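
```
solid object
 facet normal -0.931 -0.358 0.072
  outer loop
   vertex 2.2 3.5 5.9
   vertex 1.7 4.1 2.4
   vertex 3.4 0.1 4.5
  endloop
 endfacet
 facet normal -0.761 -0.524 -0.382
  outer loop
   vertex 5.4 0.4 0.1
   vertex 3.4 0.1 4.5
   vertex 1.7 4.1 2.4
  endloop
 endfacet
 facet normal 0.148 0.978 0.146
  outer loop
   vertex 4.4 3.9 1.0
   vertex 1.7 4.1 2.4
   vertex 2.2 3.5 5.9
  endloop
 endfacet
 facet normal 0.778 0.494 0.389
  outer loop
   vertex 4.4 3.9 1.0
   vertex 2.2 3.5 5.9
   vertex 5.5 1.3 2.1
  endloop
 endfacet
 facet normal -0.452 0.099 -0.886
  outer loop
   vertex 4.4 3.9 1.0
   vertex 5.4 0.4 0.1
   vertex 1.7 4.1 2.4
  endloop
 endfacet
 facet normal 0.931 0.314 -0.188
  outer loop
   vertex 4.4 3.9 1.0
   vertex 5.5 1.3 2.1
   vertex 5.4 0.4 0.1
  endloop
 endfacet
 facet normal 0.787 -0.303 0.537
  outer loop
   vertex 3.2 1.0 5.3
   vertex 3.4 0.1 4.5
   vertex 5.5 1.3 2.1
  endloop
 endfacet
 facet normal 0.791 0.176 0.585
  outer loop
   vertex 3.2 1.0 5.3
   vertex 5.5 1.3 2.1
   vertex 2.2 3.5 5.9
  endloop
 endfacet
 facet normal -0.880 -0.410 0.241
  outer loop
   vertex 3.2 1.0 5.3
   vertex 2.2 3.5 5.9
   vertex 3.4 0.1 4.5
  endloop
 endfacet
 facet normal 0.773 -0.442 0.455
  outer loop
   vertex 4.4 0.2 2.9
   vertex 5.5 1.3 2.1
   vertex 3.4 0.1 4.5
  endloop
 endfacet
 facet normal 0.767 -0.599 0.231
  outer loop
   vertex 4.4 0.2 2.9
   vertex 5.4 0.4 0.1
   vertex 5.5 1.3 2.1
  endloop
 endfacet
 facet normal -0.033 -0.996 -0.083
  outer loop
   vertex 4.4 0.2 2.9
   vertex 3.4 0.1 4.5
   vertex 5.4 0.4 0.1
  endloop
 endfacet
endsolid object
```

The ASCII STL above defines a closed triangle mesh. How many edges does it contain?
18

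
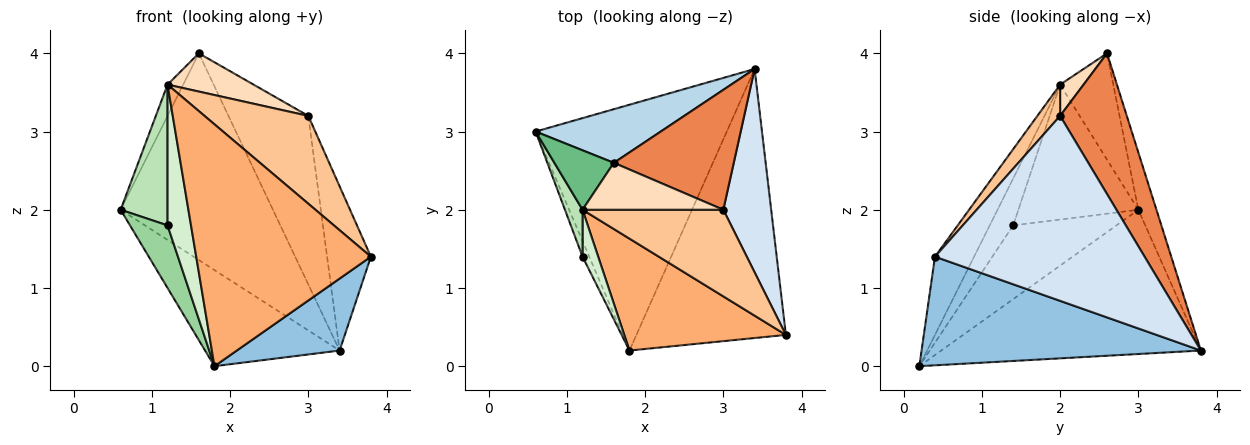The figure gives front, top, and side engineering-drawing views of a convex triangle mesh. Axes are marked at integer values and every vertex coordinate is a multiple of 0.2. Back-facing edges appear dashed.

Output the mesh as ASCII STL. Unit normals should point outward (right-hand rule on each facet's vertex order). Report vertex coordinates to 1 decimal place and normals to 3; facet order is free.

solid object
 facet normal -0.575 0.298 -0.762
  outer loop
   vertex 1.8 0.2 0.0
   vertex 0.6 3.0 2.0
   vertex 3.4 3.8 0.2
  endloop
 endfacet
 facet normal 0.575 -0.211 -0.791
  outer loop
   vertex 1.8 0.2 0.0
   vertex 3.4 3.8 0.2
   vertex 3.8 0.4 1.4
  endloop
 endfacet
 facet normal -0.114 0.962 0.249
  outer loop
   vertex 1.6 2.6 4.0
   vertex 3.4 3.8 0.2
   vertex 0.6 3.0 2.0
  endloop
 endfacet
 facet normal 0.949 0.198 0.245
  outer loop
   vertex 3.0 2.0 3.2
   vertex 3.8 0.4 1.4
   vertex 3.4 3.8 0.2
  endloop
 endfacet
 facet normal 0.563 0.674 0.479
  outer loop
   vertex 3.0 2.0 3.2
   vertex 3.4 3.8 0.2
   vertex 1.6 2.6 4.0
  endloop
 endfacet
 facet normal -0.199 -0.889 0.412
  outer loop
   vertex 1.2 2.0 3.6
   vertex 1.8 0.2 0.0
   vertex 3.8 0.4 1.4
  endloop
 endfacet
 facet normal 0.154 -0.703 0.694
  outer loop
   vertex 1.2 2.0 3.6
   vertex 3.8 0.4 1.4
   vertex 3.0 2.0 3.2
  endloop
 endfacet
 facet normal 0.170 -0.623 0.764
  outer loop
   vertex 1.2 2.0 3.6
   vertex 3.0 2.0 3.2
   vertex 1.6 2.6 4.0
  endloop
 endfacet
 facet normal -0.846 0.249 0.472
  outer loop
   vertex 1.2 2.0 3.6
   vertex 1.6 2.6 4.0
   vertex 0.6 3.0 2.0
  endloop
 endfacet
 facet normal -0.936 -0.341 -0.085
  outer loop
   vertex 1.2 1.4 1.8
   vertex 0.6 3.0 2.0
   vertex 1.8 0.2 0.0
  endloop
 endfacet
 facet normal -0.924 -0.362 0.121
  outer loop
   vertex 1.2 1.4 1.8
   vertex 1.2 2.0 3.6
   vertex 0.6 3.0 2.0
  endloop
 endfacet
 facet normal -0.688 -0.688 0.229
  outer loop
   vertex 1.2 1.4 1.8
   vertex 1.8 0.2 0.0
   vertex 1.2 2.0 3.6
  endloop
 endfacet
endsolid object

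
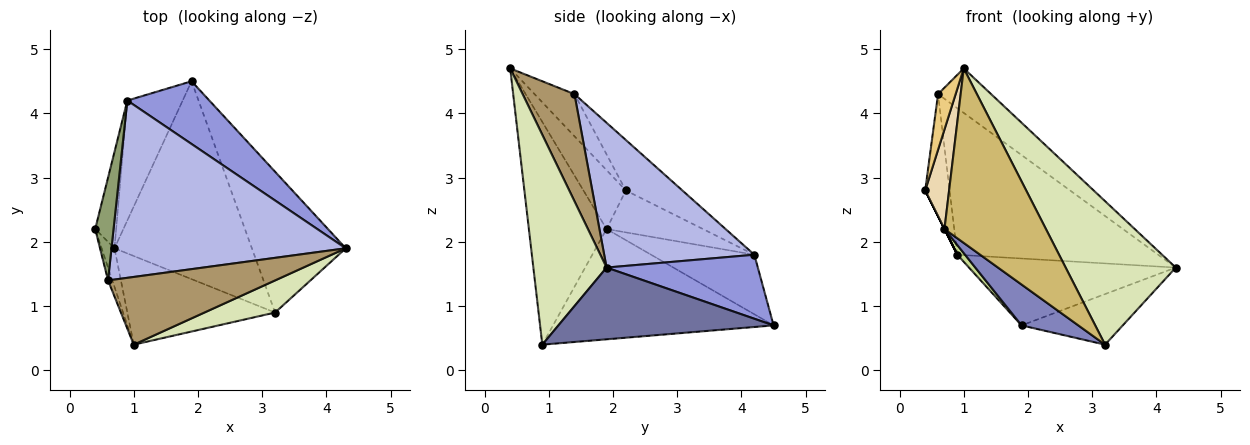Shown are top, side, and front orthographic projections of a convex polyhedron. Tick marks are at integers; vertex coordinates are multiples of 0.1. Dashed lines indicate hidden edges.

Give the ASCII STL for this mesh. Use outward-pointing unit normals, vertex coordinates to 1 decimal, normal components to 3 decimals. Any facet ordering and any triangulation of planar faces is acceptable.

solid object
 facet normal 0.584 0.275 -0.764
  outer loop
   vertex 3.2 0.9 0.4
   vertex 1.9 4.5 0.7
   vertex 4.3 1.9 1.6
  endloop
 endfacet
 facet normal -0.618 -0.159 -0.770
  outer loop
   vertex 0.7 1.9 2.2
   vertex 1.9 4.5 0.7
   vertex 3.2 0.9 0.4
  endloop
 endfacet
 facet normal 0.471 0.644 0.604
  outer loop
   vertex 0.9 4.2 1.8
   vertex 4.3 1.9 1.6
   vertex 1.9 4.5 0.7
  endloop
 endfacet
 facet normal 0.430 0.575 0.696
  outer loop
   vertex 0.9 4.2 1.8
   vertex 0.6 1.4 4.3
   vertex 4.3 1.9 1.6
  endloop
 endfacet
 facet normal -0.871 0.376 0.317
  outer loop
   vertex 0.9 4.2 1.8
   vertex 0.4 2.2 2.8
   vertex 0.6 1.4 4.3
  endloop
 endfacet
 facet normal -0.894 0.000 -0.447
  outer loop
   vertex 0.9 4.2 1.8
   vertex 0.7 1.9 2.2
   vertex 0.4 2.2 2.8
  endloop
 endfacet
 facet normal -0.731 -0.055 -0.680
  outer loop
   vertex 0.9 4.2 1.8
   vertex 1.9 4.5 0.7
   vertex 0.7 1.9 2.2
  endloop
 endfacet
 facet normal 0.544 -0.819 0.183
  outer loop
   vertex 1.0 0.4 4.7
   vertex 3.2 0.9 0.4
   vertex 4.3 1.9 1.6
  endloop
 endfacet
 facet normal 0.472 0.484 0.737
  outer loop
   vertex 1.0 0.4 4.7
   vertex 4.3 1.9 1.6
   vertex 0.6 1.4 4.3
  endloop
 endfacet
 facet normal -0.564 -0.736 -0.374
  outer loop
   vertex 1.0 0.4 4.7
   vertex 0.7 1.9 2.2
   vertex 3.2 0.9 0.4
  endloop
 endfacet
 facet normal -0.911 -0.402 -0.093
  outer loop
   vertex 1.0 0.4 4.7
   vertex 0.6 1.4 4.3
   vertex 0.4 2.2 2.8
  endloop
 endfacet
 facet normal -0.856 -0.482 -0.187
  outer loop
   vertex 1.0 0.4 4.7
   vertex 0.4 2.2 2.8
   vertex 0.7 1.9 2.2
  endloop
 endfacet
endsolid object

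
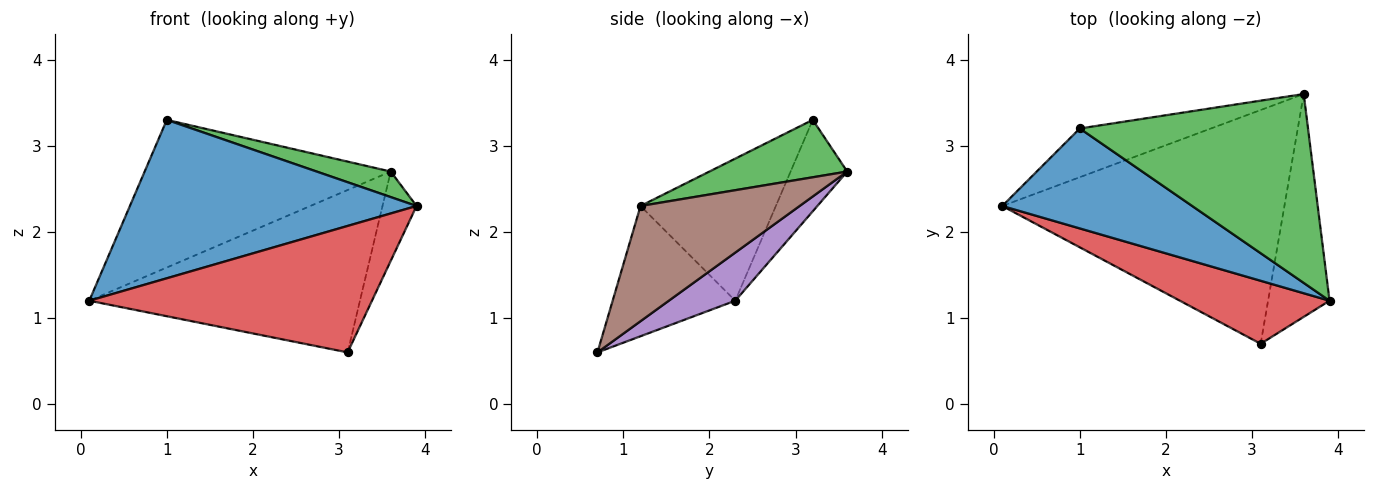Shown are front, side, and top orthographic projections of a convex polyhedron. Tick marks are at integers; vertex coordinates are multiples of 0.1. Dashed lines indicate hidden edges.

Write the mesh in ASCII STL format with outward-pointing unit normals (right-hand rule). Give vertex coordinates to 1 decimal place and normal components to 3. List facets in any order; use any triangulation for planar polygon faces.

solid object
 facet normal -0.371 -0.785 0.496
  outer loop
   vertex 1.0 3.2 3.3
   vertex 0.1 2.3 1.2
   vertex 3.9 1.2 2.3
  endloop
 endfacet
 facet normal -0.213 0.928 -0.306
  outer loop
   vertex 1.0 3.2 3.3
   vertex 3.6 3.6 2.7
   vertex 0.1 2.3 1.2
  endloop
 endfacet
 facet normal 0.242 -0.130 0.962
  outer loop
   vertex 1.0 3.2 3.3
   vertex 3.9 1.2 2.3
   vertex 3.6 3.6 2.7
  endloop
 endfacet
 facet normal -0.362 -0.834 0.416
  outer loop
   vertex 3.1 0.7 0.6
   vertex 3.9 1.2 2.3
   vertex 0.1 2.3 1.2
  endloop
 endfacet
 facet normal 0.139 0.565 -0.813
  outer loop
   vertex 3.1 0.7 0.6
   vertex 0.1 2.3 1.2
   vertex 3.6 3.6 2.7
  endloop
 endfacet
 facet normal 0.867 0.185 -0.463
  outer loop
   vertex 3.1 0.7 0.6
   vertex 3.6 3.6 2.7
   vertex 3.9 1.2 2.3
  endloop
 endfacet
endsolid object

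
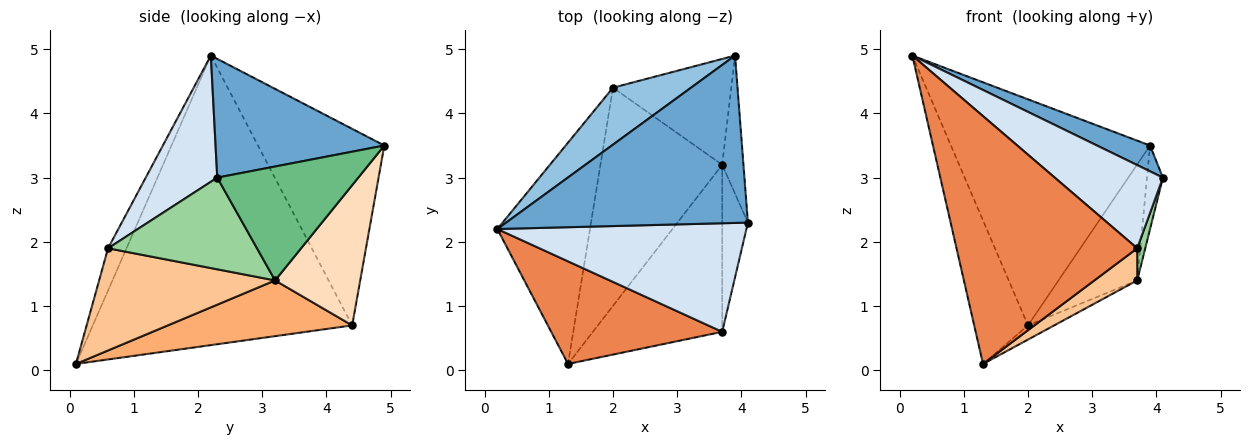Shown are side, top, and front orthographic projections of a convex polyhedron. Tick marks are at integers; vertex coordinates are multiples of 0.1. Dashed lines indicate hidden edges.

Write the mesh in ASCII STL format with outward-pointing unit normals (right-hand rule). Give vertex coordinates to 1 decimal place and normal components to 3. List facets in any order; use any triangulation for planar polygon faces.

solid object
 facet normal 0.437 -0.137 0.889
  outer loop
   vertex 3.9 4.9 3.5
   vertex 0.2 2.2 4.9
   vertex 4.1 2.3 3.0
  endloop
 endfacet
 facet normal -0.524 0.826 0.208
  outer loop
   vertex 2.0 4.4 0.7
   vertex 0.2 2.2 4.9
   vertex 3.9 4.9 3.5
  endloop
 endfacet
 facet normal -0.934 0.194 -0.299
  outer loop
   vertex 2.0 4.4 0.7
   vertex 1.3 0.1 0.1
   vertex 0.2 2.2 4.9
  endloop
 endfacet
 facet normal 0.373 -0.564 0.736
  outer loop
   vertex 3.7 0.6 1.9
   vertex 4.1 2.3 3.0
   vertex 0.2 2.2 4.9
  endloop
 endfacet
 facet normal -0.094 -0.920 0.381
  outer loop
   vertex 3.7 0.6 1.9
   vertex 0.2 2.2 4.9
   vertex 1.3 0.1 0.1
  endloop
 endfacet
 facet normal 0.415 0.059 -0.908
  outer loop
   vertex 3.7 3.2 1.4
   vertex 1.3 0.1 0.1
   vertex 2.0 4.4 0.7
  endloop
 endfacet
 facet normal 0.613 -0.149 -0.776
  outer loop
   vertex 3.7 3.2 1.4
   vertex 3.7 0.6 1.9
   vertex 1.3 0.1 0.1
  endloop
 endfacet
 facet normal 0.624 0.577 -0.527
  outer loop
   vertex 3.7 3.2 1.4
   vertex 2.0 4.4 0.7
   vertex 3.9 4.9 3.5
  endloop
 endfacet
 facet normal 0.977 0.110 -0.182
  outer loop
   vertex 3.7 3.2 1.4
   vertex 3.9 4.9 3.5
   vertex 4.1 2.3 3.0
  endloop
 endfacet
 facet normal 0.962 -0.052 -0.270
  outer loop
   vertex 3.7 3.2 1.4
   vertex 4.1 2.3 3.0
   vertex 3.7 0.6 1.9
  endloop
 endfacet
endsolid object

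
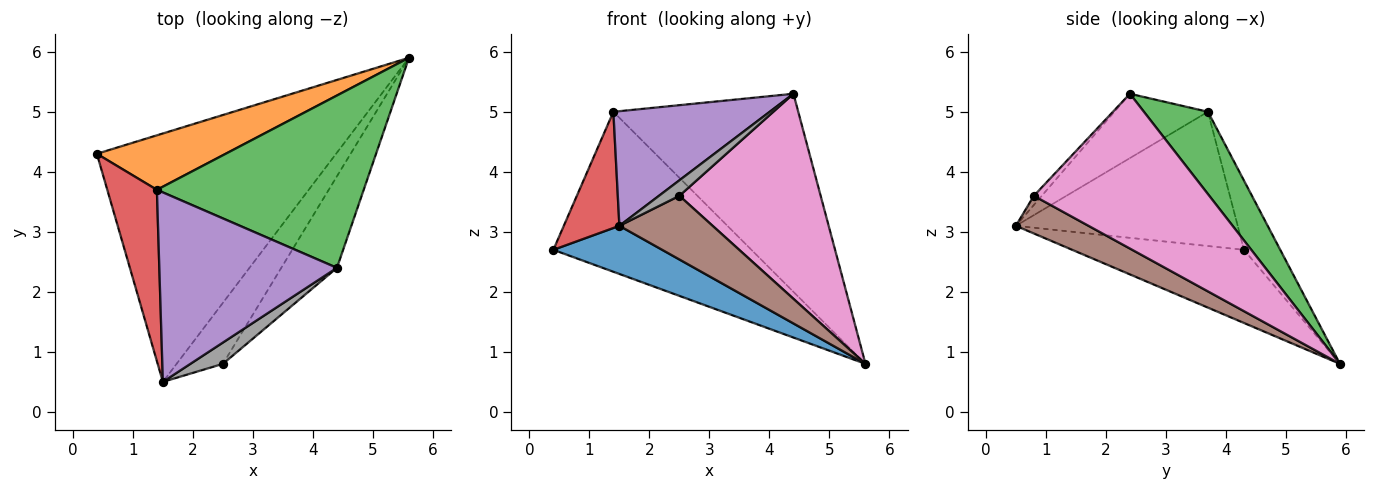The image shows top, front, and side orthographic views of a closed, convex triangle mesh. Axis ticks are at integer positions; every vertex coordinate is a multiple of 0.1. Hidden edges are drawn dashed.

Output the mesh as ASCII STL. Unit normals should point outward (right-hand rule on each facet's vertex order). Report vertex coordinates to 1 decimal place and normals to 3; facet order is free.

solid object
 facet normal -0.288 -0.182 -0.940
  outer loop
   vertex 1.5 0.5 3.1
   vertex 0.4 4.3 2.7
   vertex 5.6 5.9 0.8
  endloop
 endfacet
 facet normal -0.171 0.933 0.318
  outer loop
   vertex 1.4 3.7 5.0
   vertex 5.6 5.9 0.8
   vertex 0.4 4.3 2.7
  endloop
 endfacet
 facet normal 0.253 0.730 0.635
  outer loop
   vertex 1.4 3.7 5.0
   vertex 4.4 2.4 5.3
   vertex 5.6 5.9 0.8
  endloop
 endfacet
 facet normal -0.913 -0.229 0.337
  outer loop
   vertex 1.4 3.7 5.0
   vertex 0.4 4.3 2.7
   vertex 1.5 0.5 3.1
  endloop
 endfacet
 facet normal -0.296 -0.494 0.817
  outer loop
   vertex 1.4 3.7 5.0
   vertex 1.5 0.5 3.1
   vertex 4.4 2.4 5.3
  endloop
 endfacet
 facet normal 0.490 -0.629 -0.603
  outer loop
   vertex 2.5 0.8 3.6
   vertex 1.5 0.5 3.1
   vertex 5.6 5.9 0.8
  endloop
 endfacet
 facet normal 0.750 -0.604 -0.270
  outer loop
   vertex 2.5 0.8 3.6
   vertex 5.6 5.9 0.8
   vertex 4.4 2.4 5.3
  endloop
 endfacet
 facet normal -0.222 -0.574 0.788
  outer loop
   vertex 2.5 0.8 3.6
   vertex 4.4 2.4 5.3
   vertex 1.5 0.5 3.1
  endloop
 endfacet
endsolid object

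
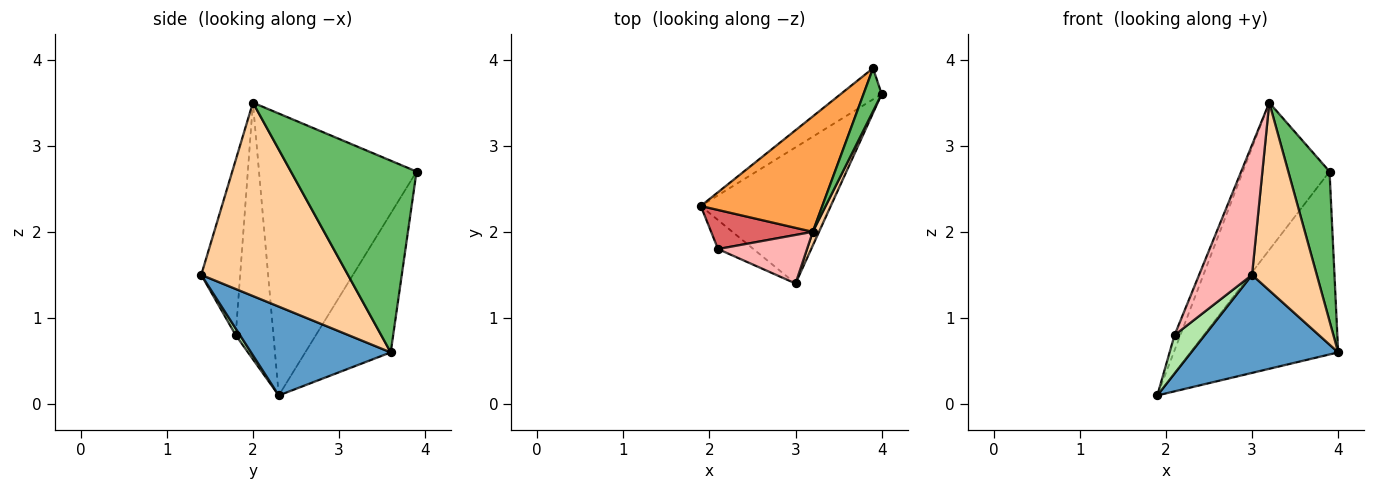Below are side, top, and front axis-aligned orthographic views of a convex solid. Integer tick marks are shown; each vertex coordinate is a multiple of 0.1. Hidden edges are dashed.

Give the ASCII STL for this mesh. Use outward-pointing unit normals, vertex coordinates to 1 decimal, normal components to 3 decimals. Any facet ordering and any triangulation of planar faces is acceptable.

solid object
 facet normal 0.485 -0.511 -0.710
  outer loop
   vertex 3.0 1.4 1.5
   vertex 1.9 2.3 0.1
   vertex 4.0 3.6 0.6
  endloop
 endfacet
 facet normal -0.495 0.856 -0.146
  outer loop
   vertex 3.9 3.9 2.7
   vertex 4.0 3.6 0.6
   vertex 1.9 2.3 0.1
  endloop
 endfacet
 facet normal -0.820 0.451 0.353
  outer loop
   vertex 3.2 2.0 3.5
   vertex 3.9 3.9 2.7
   vertex 1.9 2.3 0.1
  endloop
 endfacet
 facet normal 0.914 -0.404 0.030
  outer loop
   vertex 3.2 2.0 3.5
   vertex 3.0 1.4 1.5
   vertex 4.0 3.6 0.6
  endloop
 endfacet
 facet normal 0.946 -0.311 0.089
  outer loop
   vertex 3.2 2.0 3.5
   vertex 4.0 3.6 0.6
   vertex 3.9 3.9 2.7
  endloop
 endfacet
 facet normal 0.113 -0.793 -0.599
  outer loop
   vertex 2.1 1.8 0.8
   vertex 1.9 2.3 0.1
   vertex 3.0 1.4 1.5
  endloop
 endfacet
 facet normal -0.920 0.142 0.364
  outer loop
   vertex 2.1 1.8 0.8
   vertex 3.2 2.0 3.5
   vertex 1.9 2.3 0.1
  endloop
 endfacet
 facet normal -0.567 -0.772 0.288
  outer loop
   vertex 2.1 1.8 0.8
   vertex 3.0 1.4 1.5
   vertex 3.2 2.0 3.5
  endloop
 endfacet
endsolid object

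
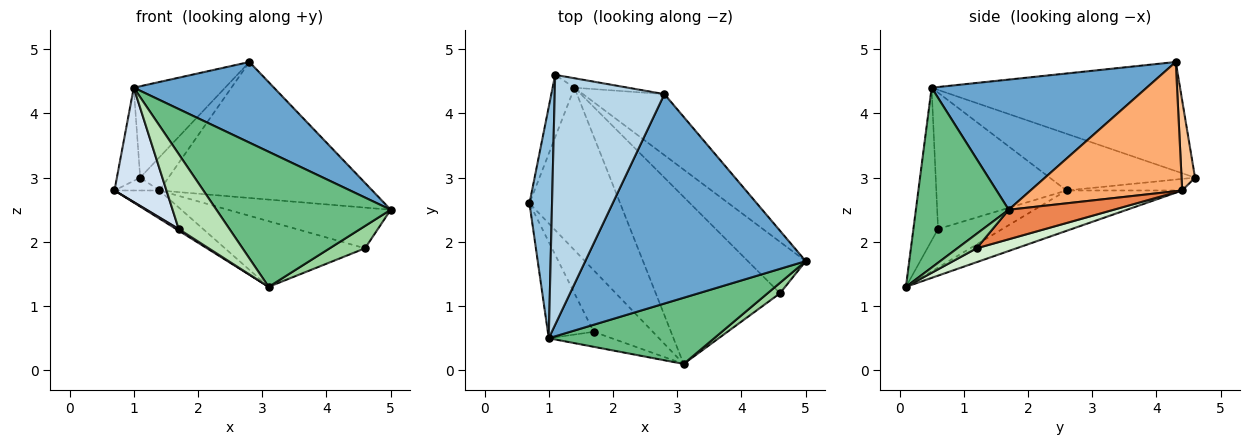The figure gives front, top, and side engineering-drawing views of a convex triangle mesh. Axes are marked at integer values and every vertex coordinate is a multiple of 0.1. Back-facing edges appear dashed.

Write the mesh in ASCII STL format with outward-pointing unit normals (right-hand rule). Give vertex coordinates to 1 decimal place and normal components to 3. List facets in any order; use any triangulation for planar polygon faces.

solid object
 facet normal 0.483 -0.315 0.817
  outer loop
   vertex 1.0 0.5 4.4
   vertex 5.0 1.7 2.5
   vertex 2.8 4.3 4.8
  endloop
 endfacet
 facet normal -0.919 0.147 0.366
  outer loop
   vertex 1.0 0.5 4.4
   vertex 1.1 4.6 3.0
   vertex 0.7 2.6 2.8
  endloop
 endfacet
 facet normal -0.682 0.251 0.686
  outer loop
   vertex 1.0 0.5 4.4
   vertex 2.8 4.3 4.8
   vertex 1.1 4.6 3.0
  endloop
 endfacet
 facet normal -0.887 -0.354 -0.298
  outer loop
   vertex 1.7 0.6 2.2
   vertex 1.0 0.5 4.4
   vertex 0.7 2.6 2.8
  endloop
 endfacet
 facet normal 0.372 0.576 -0.728
  outer loop
   vertex 1.4 4.4 2.8
   vertex 5.0 1.7 2.5
   vertex 4.6 1.2 1.9
  endloop
 endfacet
 facet normal 0.545 0.765 -0.343
  outer loop
   vertex 1.4 4.4 2.8
   vertex 2.8 4.3 4.8
   vertex 5.0 1.7 2.5
  endloop
 endfacet
 facet normal 0.417 0.874 -0.248
  outer loop
   vertex 1.4 4.4 2.8
   vertex 1.1 4.6 3.0
   vertex 2.8 4.3 4.8
  endloop
 endfacet
 facet normal -0.460 0.179 -0.870
  outer loop
   vertex 1.4 4.4 2.8
   vertex 0.7 2.6 2.8
   vertex 1.1 4.6 3.0
  endloop
 endfacet
 facet normal 0.432 -0.810 0.397
  outer loop
   vertex 3.1 0.1 1.3
   vertex 5.0 1.7 2.5
   vertex 1.0 0.5 4.4
  endloop
 endfacet
 facet normal 0.443 -0.812 0.381
  outer loop
   vertex 3.1 0.1 1.3
   vertex 4.6 1.2 1.9
   vertex 5.0 1.7 2.5
  endloop
 endfacet
 facet normal -0.430 -0.885 -0.177
  outer loop
   vertex 3.1 0.1 1.3
   vertex 1.0 0.5 4.4
   vertex 1.7 0.6 2.2
  endloop
 endfacet
 facet normal 0.103 0.364 -0.926
  outer loop
   vertex 3.1 0.1 1.3
   vertex 1.4 4.4 2.8
   vertex 4.6 1.2 1.9
  endloop
 endfacet
 facet normal -0.546 -0.022 -0.837
  outer loop
   vertex 3.1 0.1 1.3
   vertex 1.7 0.6 2.2
   vertex 0.7 2.6 2.8
  endloop
 endfacet
 facet normal -0.401 0.156 -0.902
  outer loop
   vertex 3.1 0.1 1.3
   vertex 0.7 2.6 2.8
   vertex 1.4 4.4 2.8
  endloop
 endfacet
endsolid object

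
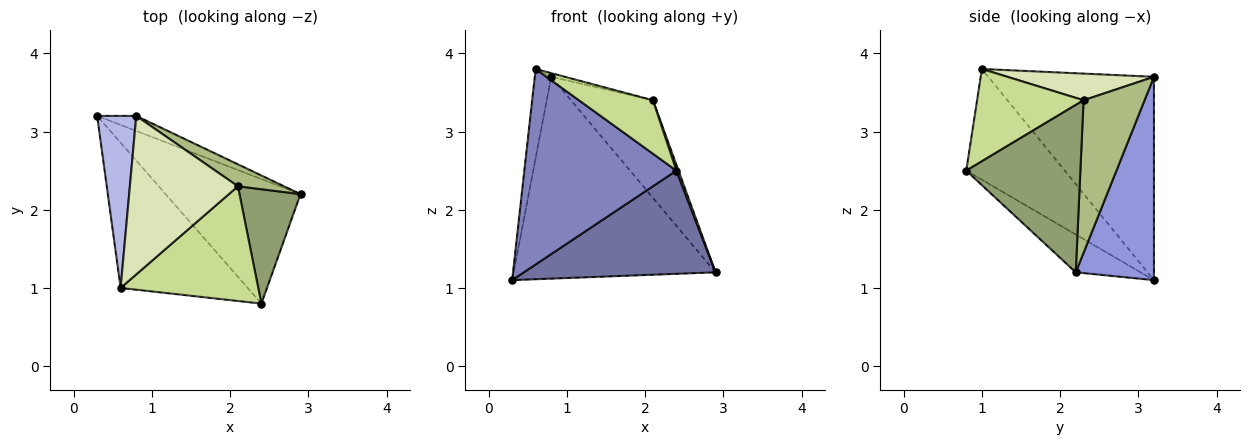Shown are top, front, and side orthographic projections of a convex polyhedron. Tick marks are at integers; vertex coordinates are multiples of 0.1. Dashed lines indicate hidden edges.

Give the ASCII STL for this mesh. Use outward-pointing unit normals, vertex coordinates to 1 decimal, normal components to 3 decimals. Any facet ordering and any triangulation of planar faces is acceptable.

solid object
 facet normal -0.211 -0.624 -0.753
  outer loop
   vertex 2.4 0.8 2.5
   vertex 0.3 3.2 1.1
   vertex 2.9 2.2 1.2
  endloop
 endfacet
 facet normal -0.461 -0.712 -0.529
  outer loop
   vertex 2.4 0.8 2.5
   vertex 0.6 1.0 3.8
   vertex 0.3 3.2 1.1
  endloop
 endfacet
 facet normal 0.360 0.930 -0.069
  outer loop
   vertex 0.8 3.2 3.7
   vertex 2.9 2.2 1.2
   vertex 0.3 3.2 1.1
  endloop
 endfacet
 facet normal -0.977 0.097 0.188
  outer loop
   vertex 0.8 3.2 3.7
   vertex 0.3 3.2 1.1
   vertex 0.6 1.0 3.8
  endloop
 endfacet
 facet normal 0.939 -0.018 0.342
  outer loop
   vertex 2.1 2.3 3.4
   vertex 2.4 0.8 2.5
   vertex 2.9 2.2 1.2
  endloop
 endfacet
 facet normal 0.588 0.789 0.178
  outer loop
   vertex 2.1 2.3 3.4
   vertex 2.9 2.2 1.2
   vertex 0.8 3.2 3.7
  endloop
 endfacet
 facet normal 0.519 -0.361 0.775
  outer loop
   vertex 2.1 2.3 3.4
   vertex 0.6 1.0 3.8
   vertex 2.4 0.8 2.5
  endloop
 endfacet
 facet normal 0.239 0.022 0.971
  outer loop
   vertex 2.1 2.3 3.4
   vertex 0.8 3.2 3.7
   vertex 0.6 1.0 3.8
  endloop
 endfacet
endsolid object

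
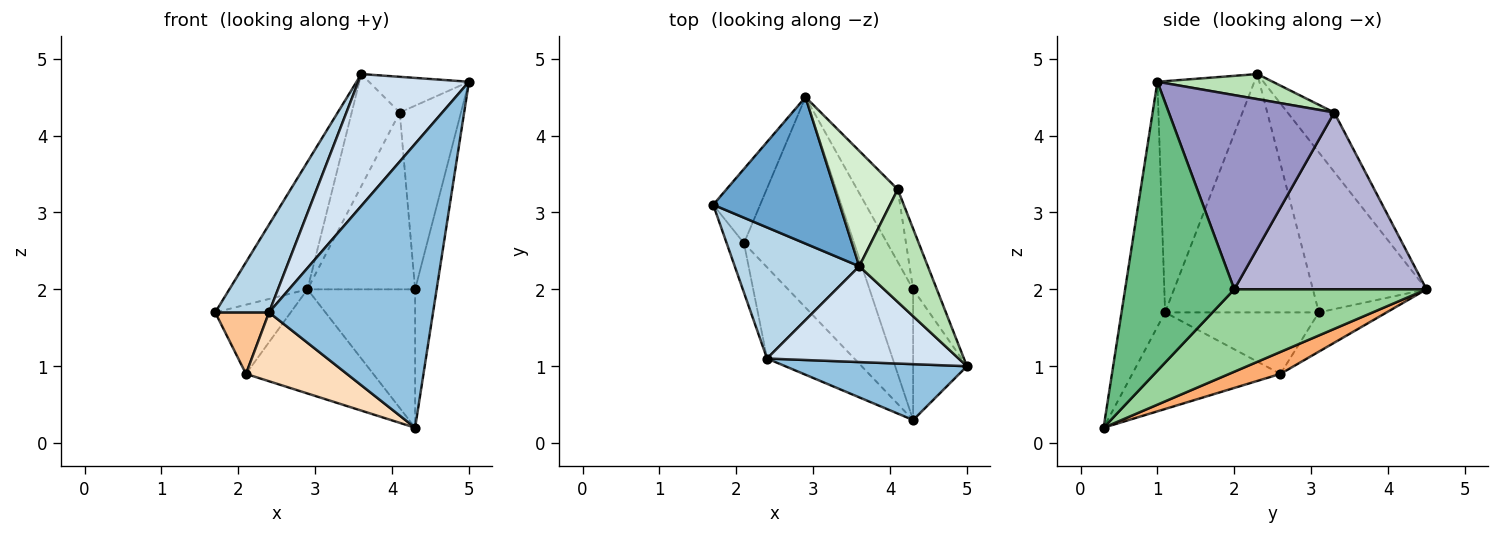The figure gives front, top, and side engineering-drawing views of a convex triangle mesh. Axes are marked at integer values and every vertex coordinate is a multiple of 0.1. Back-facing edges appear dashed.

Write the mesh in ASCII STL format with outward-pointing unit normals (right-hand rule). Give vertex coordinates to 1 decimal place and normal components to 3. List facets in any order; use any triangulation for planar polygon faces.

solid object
 facet normal -0.690 0.475 0.546
  outer loop
   vertex 3.6 2.3 4.8
   vertex 2.9 4.5 2.0
   vertex 1.7 3.1 1.7
  endloop
 endfacet
 facet normal -0.252 -0.949 0.187
  outer loop
   vertex 2.4 1.1 1.7
   vertex 4.3 0.3 0.2
   vertex 5.0 1.0 4.7
  endloop
 endfacet
 facet normal -0.846 -0.296 0.442
  outer loop
   vertex 2.4 1.1 1.7
   vertex 3.6 2.3 4.8
   vertex 1.7 3.1 1.7
  endloop
 endfacet
 facet normal -0.579 -0.660 0.479
  outer loop
   vertex 2.4 1.1 1.7
   vertex 5.0 1.0 4.7
   vertex 3.6 2.3 4.8
  endloop
 endfacet
 facet normal -0.522 0.581 -0.624
  outer loop
   vertex 2.1 2.6 0.9
   vertex 1.7 3.1 1.7
   vertex 2.9 4.5 2.0
  endloop
 endfacet
 facet normal 0.176 0.437 -0.882
  outer loop
   vertex 2.1 2.6 0.9
   vertex 2.9 4.5 2.0
   vertex 4.3 0.3 0.2
  endloop
 endfacet
 facet normal -0.912 -0.319 -0.257
  outer loop
   vertex 2.1 2.6 0.9
   vertex 2.4 1.1 1.7
   vertex 1.7 3.1 1.7
  endloop
 endfacet
 facet normal -0.662 -0.451 -0.598
  outer loop
   vertex 2.1 2.6 0.9
   vertex 4.3 0.3 0.2
   vertex 2.4 1.1 1.7
  endloop
 endfacet
 facet normal 0.965 0.190 -0.180
  outer loop
   vertex 4.3 2.0 2.0
   vertex 5.0 1.0 4.7
   vertex 4.3 0.3 0.2
  endloop
 endfacet
 facet normal 0.792 0.444 -0.419
  outer loop
   vertex 4.3 2.0 2.0
   vertex 4.3 0.3 0.2
   vertex 2.9 4.5 2.0
  endloop
 endfacet
 facet normal 0.329 0.285 0.900
  outer loop
   vertex 4.1 3.3 4.3
   vertex 3.6 2.3 4.8
   vertex 5.0 1.0 4.7
  endloop
 endfacet
 facet normal -0.561 0.577 0.594
  outer loop
   vertex 4.1 3.3 4.3
   vertex 2.9 4.5 2.0
   vertex 3.6 2.3 4.8
  endloop
 endfacet
 facet normal 0.932 0.345 -0.114
  outer loop
   vertex 4.1 3.3 4.3
   vertex 5.0 1.0 4.7
   vertex 4.3 2.0 2.0
  endloop
 endfacet
 facet normal 0.856 0.479 -0.196
  outer loop
   vertex 4.1 3.3 4.3
   vertex 4.3 2.0 2.0
   vertex 2.9 4.5 2.0
  endloop
 endfacet
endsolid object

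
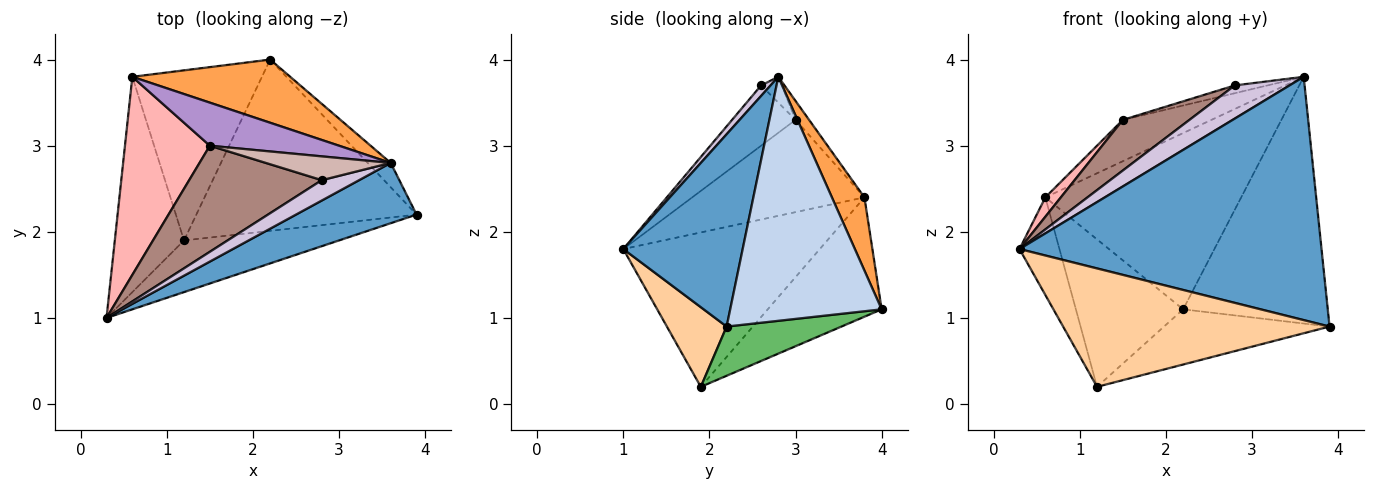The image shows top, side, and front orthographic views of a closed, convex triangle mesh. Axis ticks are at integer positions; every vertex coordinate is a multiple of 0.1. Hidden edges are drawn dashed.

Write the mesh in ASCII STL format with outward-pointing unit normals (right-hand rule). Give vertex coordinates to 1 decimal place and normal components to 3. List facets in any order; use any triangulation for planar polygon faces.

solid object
 facet normal 0.358 -0.906 0.225
  outer loop
   vertex 3.6 2.8 3.8
   vertex 0.3 1.0 1.8
   vertex 3.9 2.2 0.9
  endloop
 endfacet
 facet normal 0.722 0.689 -0.068
  outer loop
   vertex 3.6 2.8 3.8
   vertex 3.9 2.2 0.9
   vertex 2.2 4.0 1.1
  endloop
 endfacet
 facet normal 0.155 0.930 0.333
  outer loop
   vertex 0.6 3.8 2.4
   vertex 3.6 2.8 3.8
   vertex 2.2 4.0 1.1
  endloop
 endfacet
 facet normal 0.201 -0.898 -0.392
  outer loop
   vertex 1.2 1.9 0.2
   vertex 3.9 2.2 0.9
   vertex 0.3 1.0 1.8
  endloop
 endfacet
 facet normal 0.208 0.300 -0.931
  outer loop
   vertex 1.2 1.9 0.2
   vertex 2.2 4.0 1.1
   vertex 3.9 2.2 0.9
  endloop
 endfacet
 facet normal -0.897 0.182 -0.402
  outer loop
   vertex 1.2 1.9 0.2
   vertex 0.3 1.0 1.8
   vertex 0.6 3.8 2.4
  endloop
 endfacet
 facet normal -0.571 0.538 -0.620
  outer loop
   vertex 1.2 1.9 0.2
   vertex 0.6 3.8 2.4
   vertex 2.2 4.0 1.1
  endloop
 endfacet
 facet normal -0.734 -0.066 0.676
  outer loop
   vertex 1.5 3.0 3.3
   vertex 0.6 3.8 2.4
   vertex 0.3 1.0 1.8
  endloop
 endfacet
 facet normal -0.105 0.689 0.717
  outer loop
   vertex 1.5 3.0 3.3
   vertex 3.6 2.8 3.8
   vertex 0.6 3.8 2.4
  endloop
 endfacet
 facet normal 0.146 -0.843 0.518
  outer loop
   vertex 2.8 2.6 3.7
   vertex 0.3 1.0 1.8
   vertex 3.6 2.8 3.8
  endloop
 endfacet
 facet normal -0.380 -0.399 0.835
  outer loop
   vertex 2.8 2.6 3.7
   vertex 1.5 3.0 3.3
   vertex 0.3 1.0 1.8
  endloop
 endfacet
 facet normal -0.193 0.305 0.932
  outer loop
   vertex 2.8 2.6 3.7
   vertex 3.6 2.8 3.8
   vertex 1.5 3.0 3.3
  endloop
 endfacet
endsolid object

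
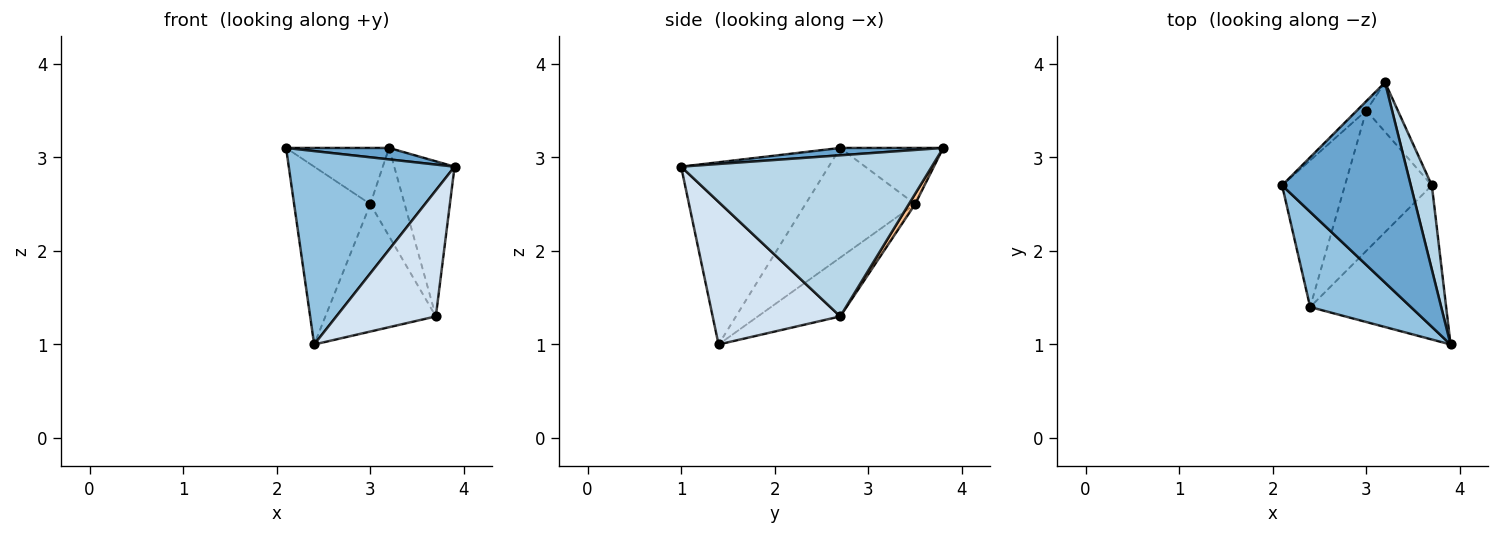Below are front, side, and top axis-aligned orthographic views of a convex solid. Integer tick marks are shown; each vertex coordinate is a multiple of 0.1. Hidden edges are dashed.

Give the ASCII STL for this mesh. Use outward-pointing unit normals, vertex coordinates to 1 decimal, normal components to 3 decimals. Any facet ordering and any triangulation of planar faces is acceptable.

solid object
 facet normal 0.057 -0.057 0.997
  outer loop
   vertex 3.2 3.8 3.1
   vertex 2.1 2.7 3.1
   vertex 3.9 1.0 2.9
  endloop
 endfacet
 facet normal -0.624 -0.701 0.345
  outer loop
   vertex 2.4 1.4 1.0
   vertex 3.9 1.0 2.9
   vertex 2.1 2.7 3.1
  endloop
 endfacet
 facet normal 0.964 0.232 0.126
  outer loop
   vertex 3.7 2.7 1.3
   vertex 3.2 3.8 3.1
   vertex 3.9 1.0 2.9
  endloop
 endfacet
 facet normal 0.630 -0.492 -0.601
  outer loop
   vertex 3.7 2.7 1.3
   vertex 3.9 1.0 2.9
   vertex 2.4 1.4 1.0
  endloop
 endfacet
 facet normal -0.702 0.702 -0.117
  outer loop
   vertex 3.0 3.5 2.5
   vertex 2.1 2.7 3.1
   vertex 3.2 3.8 3.1
  endloop
 endfacet
 facet normal -0.743 0.516 -0.426
  outer loop
   vertex 3.0 3.5 2.5
   vertex 2.4 1.4 1.0
   vertex 2.1 2.7 3.1
  endloop
 endfacet
 facet normal 0.157 0.862 -0.483
  outer loop
   vertex 3.0 3.5 2.5
   vertex 3.2 3.8 3.1
   vertex 3.7 2.7 1.3
  endloop
 endfacet
 facet normal -0.448 0.601 -0.662
  outer loop
   vertex 3.0 3.5 2.5
   vertex 3.7 2.7 1.3
   vertex 2.4 1.4 1.0
  endloop
 endfacet
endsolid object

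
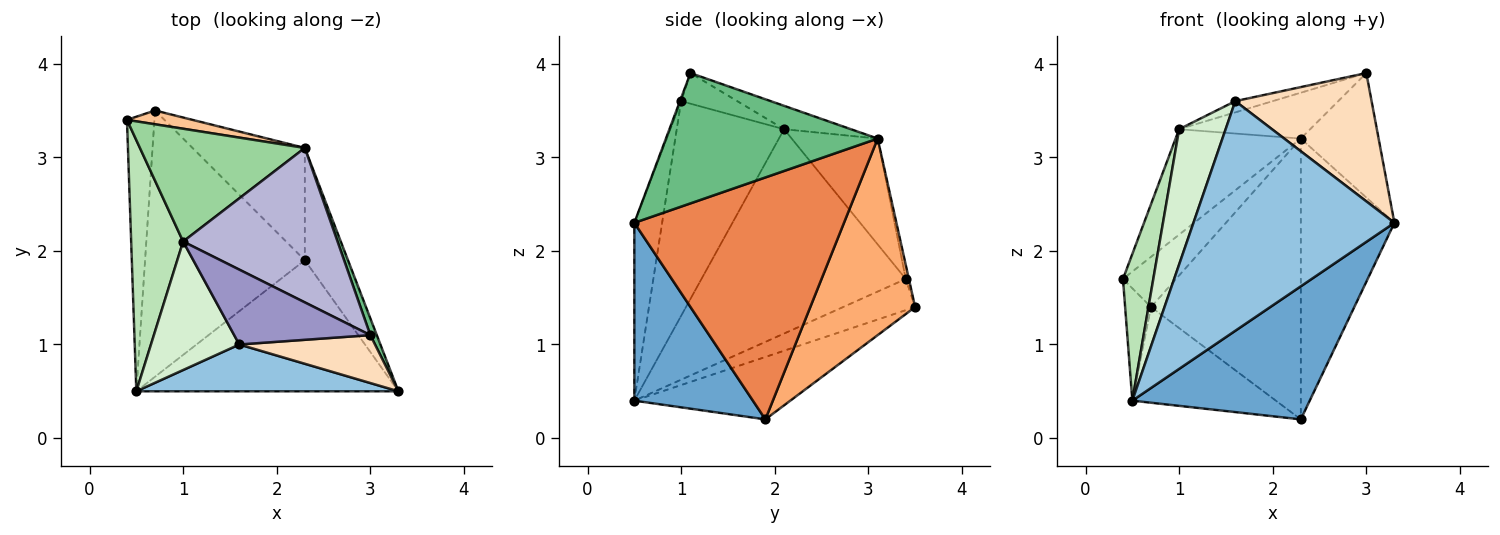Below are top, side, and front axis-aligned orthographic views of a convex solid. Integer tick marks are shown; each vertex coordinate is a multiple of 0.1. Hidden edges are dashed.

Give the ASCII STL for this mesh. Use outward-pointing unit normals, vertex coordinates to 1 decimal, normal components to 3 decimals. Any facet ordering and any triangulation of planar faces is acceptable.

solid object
 facet normal 0.430 -0.643 -0.634
  outer loop
   vertex 2.3 1.9 0.2
   vertex 3.3 0.5 2.3
   vertex 0.5 0.5 0.4
  endloop
 endfacet
 facet normal -0.134 -0.971 0.198
  outer loop
   vertex 1.6 1.0 3.6
   vertex 0.5 0.5 0.4
   vertex 3.3 0.5 2.3
  endloop
 endfacet
 facet normal -0.725 0.261 -0.638
  outer loop
   vertex 0.7 3.5 1.4
   vertex 0.5 0.5 0.4
   vertex 0.4 3.4 1.7
  endloop
 endfacet
 facet normal -0.345 0.317 -0.883
  outer loop
   vertex 0.7 3.5 1.4
   vertex 2.3 1.9 0.2
   vertex 0.5 0.5 0.4
  endloop
 endfacet
 facet normal 0.901 0.402 -0.161
  outer loop
   vertex 2.3 3.1 3.2
   vertex 3.3 0.5 2.3
   vertex 2.3 1.9 0.2
  endloop
 endfacet
 facet normal 0.545 0.778 -0.311
  outer loop
   vertex 2.3 3.1 3.2
   vertex 2.3 1.9 0.2
   vertex 0.7 3.5 1.4
  endloop
 endfacet
 facet normal -0.057 0.963 0.264
  outer loop
   vertex 2.3 3.1 3.2
   vertex 0.7 3.5 1.4
   vertex 0.4 3.4 1.7
  endloop
 endfacet
 facet normal -0.008 -0.937 0.350
  outer loop
   vertex 3.0 1.1 3.9
   vertex 1.6 1.0 3.6
   vertex 3.3 0.5 2.3
  endloop
 endfacet
 facet normal 0.938 0.344 0.047
  outer loop
   vertex 3.0 1.1 3.9
   vertex 3.3 0.5 2.3
   vertex 2.3 3.1 3.2
  endloop
 endfacet
 facet normal -0.425 0.618 0.661
  outer loop
   vertex 1.0 2.1 3.3
   vertex 2.3 3.1 3.2
   vertex 0.4 3.4 1.7
  endloop
 endfacet
 facet normal -0.959 -0.142 0.244
  outer loop
   vertex 1.0 2.1 3.3
   vertex 0.4 3.4 1.7
   vertex 0.5 0.5 0.4
  endloop
 endfacet
 facet normal -0.858 -0.372 0.353
  outer loop
   vertex 1.0 2.1 3.3
   vertex 0.5 0.5 0.4
   vertex 1.6 1.0 3.6
  endloop
 endfacet
 facet normal -0.217 0.145 0.965
  outer loop
   vertex 1.0 2.1 3.3
   vertex 1.6 1.0 3.6
   vertex 3.0 1.1 3.9
  endloop
 endfacet
 facet normal -0.144 0.282 0.949
  outer loop
   vertex 1.0 2.1 3.3
   vertex 3.0 1.1 3.9
   vertex 2.3 3.1 3.2
  endloop
 endfacet
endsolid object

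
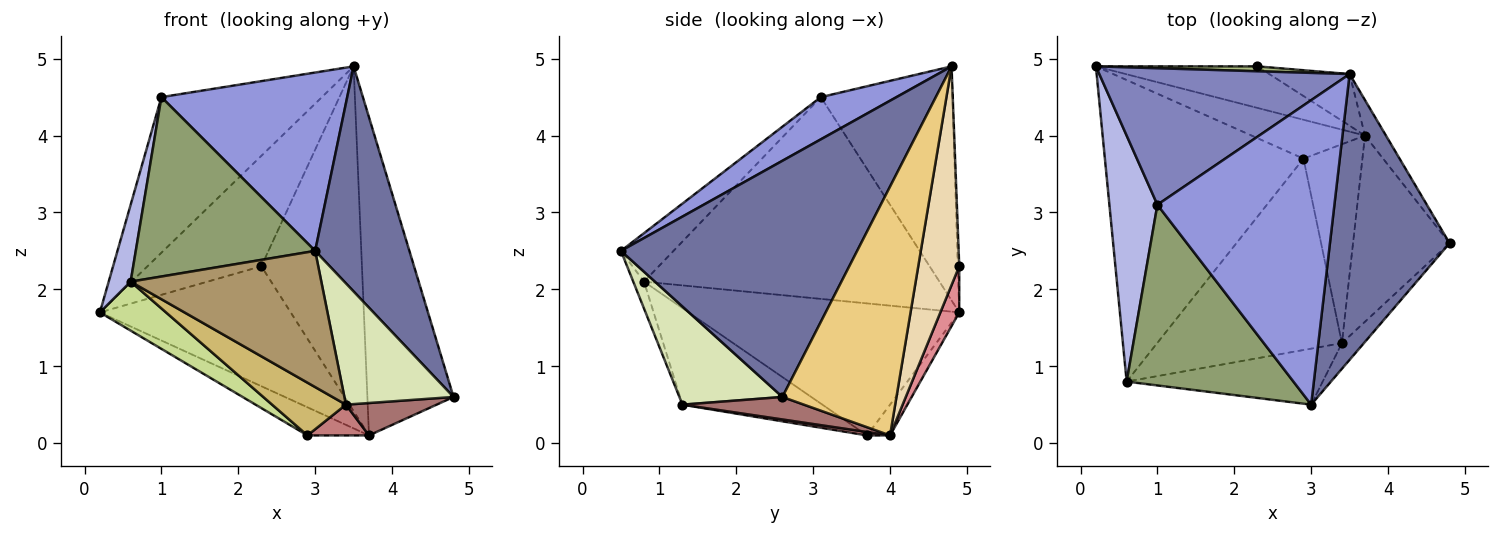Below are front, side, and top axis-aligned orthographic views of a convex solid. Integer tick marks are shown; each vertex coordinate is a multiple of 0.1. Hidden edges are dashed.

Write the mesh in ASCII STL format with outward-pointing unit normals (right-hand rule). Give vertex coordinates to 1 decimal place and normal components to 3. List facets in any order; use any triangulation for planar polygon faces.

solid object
 facet normal 0.840 -0.335 0.426
  outer loop
   vertex 3.5 4.8 4.9
   vertex 3.0 0.5 2.5
   vertex 4.8 2.6 0.6
  endloop
 endfacet
 facet normal -0.525 0.640 0.561
  outer loop
   vertex 1.0 3.1 4.5
   vertex 3.5 4.8 4.9
   vertex 0.2 4.9 1.7
  endloop
 endfacet
 facet normal 0.201 -0.495 0.845
  outer loop
   vertex 1.0 3.1 4.5
   vertex 3.0 0.5 2.5
   vertex 3.5 4.8 4.9
  endloop
 endfacet
 facet normal -0.970 -0.072 0.231
  outer loop
   vertex 0.6 0.8 2.1
   vertex 1.0 3.1 4.5
   vertex 0.2 4.9 1.7
  endloop
 endfacet
 facet normal -0.202 -0.690 0.695
  outer loop
   vertex 0.6 0.8 2.1
   vertex 3.0 0.5 2.5
   vertex 1.0 3.1 4.5
  endloop
 endfacet
 facet normal -0.013 0.999 0.044
  outer loop
   vertex 2.3 4.9 2.3
   vertex 0.2 4.9 1.7
   vertex 3.5 4.8 4.9
  endloop
 endfacet
 facet normal -0.549 -0.134 -0.825
  outer loop
   vertex 2.9 3.7 0.1
   vertex 0.6 0.8 2.1
   vertex 0.2 4.9 1.7
  endloop
 endfacet
 facet normal 0.678 -0.719 -0.152
  outer loop
   vertex 3.4 1.3 0.5
   vertex 4.8 2.6 0.6
   vertex 3.0 0.5 2.5
  endloop
 endfacet
 facet normal -0.052 -0.924 -0.380
  outer loop
   vertex 3.4 1.3 0.5
   vertex 3.0 0.5 2.5
   vertex 0.6 0.8 2.1
  endloop
 endfacet
 facet normal -0.450 -0.237 -0.861
  outer loop
   vertex 3.4 1.3 0.5
   vertex 0.6 0.8 2.1
   vertex 2.9 3.7 0.1
  endloop
 endfacet
 facet normal 0.796 0.602 -0.067
  outer loop
   vertex 3.7 4.0 0.1
   vertex 3.5 4.8 4.9
   vertex 4.8 2.6 0.6
  endloop
 endfacet
 facet normal 0.374 0.917 -0.137
  outer loop
   vertex 3.7 4.0 0.1
   vertex 2.3 4.9 2.3
   vertex 3.5 4.8 4.9
  endloop
 endfacet
 facet normal 0.224 -0.167 -0.960
  outer loop
   vertex 3.7 4.0 0.1
   vertex 4.8 2.6 0.6
   vertex 3.4 1.3 0.5
  endloop
 endfacet
 facet normal 0.057 -0.153 -0.987
  outer loop
   vertex 3.7 4.0 0.1
   vertex 3.4 1.3 0.5
   vertex 2.9 3.7 0.1
  endloop
 endfacet
 facet normal 0.093 0.941 -0.326
  outer loop
   vertex 3.7 4.0 0.1
   vertex 0.2 4.9 1.7
   vertex 2.3 4.9 2.3
  endloop
 endfacet
 facet normal -0.215 0.572 -0.791
  outer loop
   vertex 3.7 4.0 0.1
   vertex 2.9 3.7 0.1
   vertex 0.2 4.9 1.7
  endloop
 endfacet
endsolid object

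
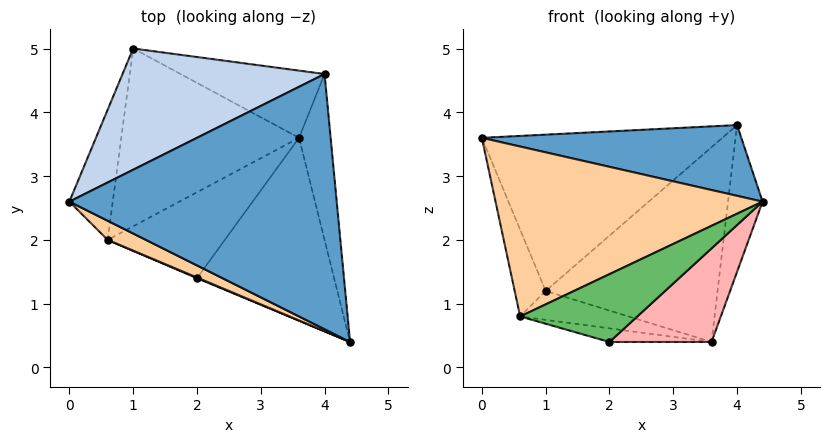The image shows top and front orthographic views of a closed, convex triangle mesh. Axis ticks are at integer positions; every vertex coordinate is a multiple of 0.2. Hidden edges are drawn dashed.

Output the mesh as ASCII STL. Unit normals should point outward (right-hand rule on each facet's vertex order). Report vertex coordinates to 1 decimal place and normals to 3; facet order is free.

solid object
 facet normal 0.085 -0.266 0.960
  outer loop
   vertex 4.0 4.6 3.8
   vertex 0.0 2.6 3.6
   vertex 4.4 0.4 2.6
  endloop
 endfacet
 facet normal -0.392 0.727 0.564
  outer loop
   vertex 1.0 5.0 1.2
   vertex 0.0 2.6 3.6
   vertex 4.0 4.6 3.8
  endloop
 endfacet
 facet normal -0.958 0.160 -0.239
  outer loop
   vertex 0.6 2.0 0.8
   vertex 0.0 2.6 3.6
   vertex 1.0 5.0 1.2
  endloop
 endfacet
 facet normal -0.426 -0.899 0.101
  outer loop
   vertex 0.6 2.0 0.8
   vertex 4.4 0.4 2.6
   vertex 0.0 2.6 3.6
  endloop
 endfacet
 facet normal -0.392 -0.920 0.009
  outer loop
   vertex 0.6 2.0 0.8
   vertex 2.0 1.4 0.4
   vertex 4.4 0.4 2.6
  endloop
 endfacet
 facet normal 0.378 0.875 -0.302
  outer loop
   vertex 3.6 3.6 0.4
   vertex 1.0 5.0 1.2
   vertex 4.0 4.6 3.8
  endloop
 endfacet
 facet normal 0.978 0.138 -0.156
  outer loop
   vertex 3.6 3.6 0.4
   vertex 4.0 4.6 3.8
   vertex 4.4 0.4 2.6
  endloop
 endfacet
 facet normal 0.531 -0.386 -0.754
  outer loop
   vertex 3.6 3.6 0.4
   vertex 4.4 0.4 2.6
   vertex 2.0 1.4 0.4
  endloop
 endfacet
 facet normal -0.212 0.157 -0.965
  outer loop
   vertex 3.6 3.6 0.4
   vertex 0.6 2.0 0.8
   vertex 1.0 5.0 1.2
  endloop
 endfacet
 facet normal -0.210 0.153 -0.966
  outer loop
   vertex 3.6 3.6 0.4
   vertex 2.0 1.4 0.4
   vertex 0.6 2.0 0.8
  endloop
 endfacet
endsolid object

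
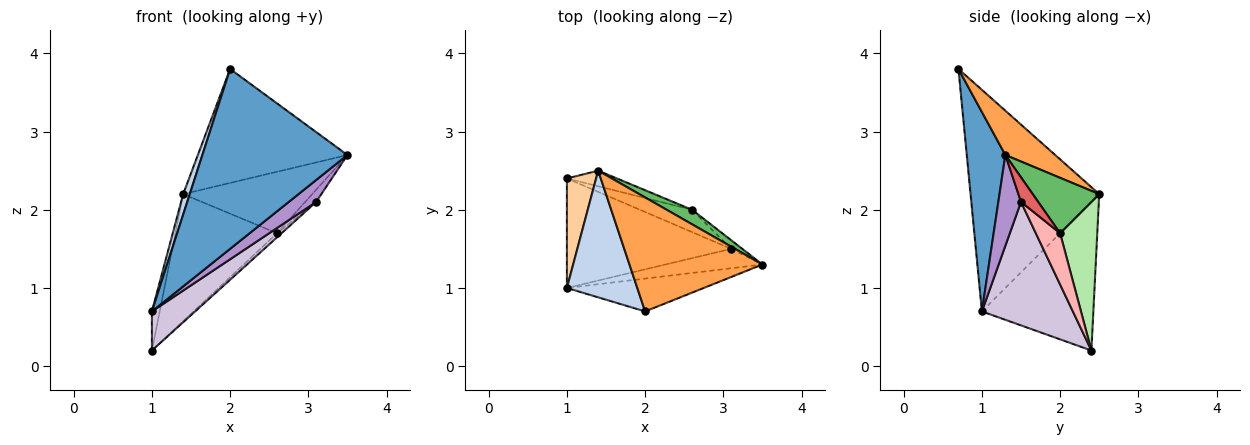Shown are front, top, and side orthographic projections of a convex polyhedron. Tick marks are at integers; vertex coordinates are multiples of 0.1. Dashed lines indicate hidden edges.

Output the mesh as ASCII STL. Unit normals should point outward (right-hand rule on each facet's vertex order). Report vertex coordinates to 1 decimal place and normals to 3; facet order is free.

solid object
 facet normal 0.253 -0.952 -0.174
  outer loop
   vertex 2.0 0.7 3.8
   vertex 1.0 1.0 0.7
   vertex 3.5 1.3 2.7
  endloop
 endfacet
 facet normal -0.952 -0.049 0.302
  outer loop
   vertex 2.0 0.7 3.8
   vertex 1.4 2.5 2.2
   vertex 1.0 1.0 0.7
  endloop
 endfacet
 facet normal 0.229 0.688 0.688
  outer loop
   vertex 2.0 0.7 3.8
   vertex 3.5 1.3 2.7
   vertex 1.4 2.5 2.2
  endloop
 endfacet
 facet normal -0.979 0.069 0.192
  outer loop
   vertex 1.0 2.4 0.2
   vertex 1.0 1.0 0.7
   vertex 1.4 2.5 2.2
  endloop
 endfacet
 facet normal 0.448 0.870 0.206
  outer loop
   vertex 2.6 2.0 1.7
   vertex 1.4 2.5 2.2
   vertex 3.5 1.3 2.7
  endloop
 endfacet
 facet normal 0.341 0.933 -0.115
  outer loop
   vertex 2.6 2.0 1.7
   vertex 1.0 2.4 0.2
   vertex 1.4 2.5 2.2
  endloop
 endfacet
 facet normal 0.788 0.501 -0.358
  outer loop
   vertex 3.1 1.5 2.1
   vertex 2.6 2.0 1.7
   vertex 3.5 1.3 2.7
  endloop
 endfacet
 facet normal 0.695 0.130 -0.707
  outer loop
   vertex 3.1 1.5 2.1
   vertex 1.0 2.4 0.2
   vertex 2.6 2.0 1.7
  endloop
 endfacet
 facet normal 0.527 -0.636 -0.563
  outer loop
   vertex 3.1 1.5 2.1
   vertex 3.5 1.3 2.7
   vertex 1.0 1.0 0.7
  endloop
 endfacet
 facet normal 0.578 -0.275 -0.769
  outer loop
   vertex 3.1 1.5 2.1
   vertex 1.0 1.0 0.7
   vertex 1.0 2.4 0.2
  endloop
 endfacet
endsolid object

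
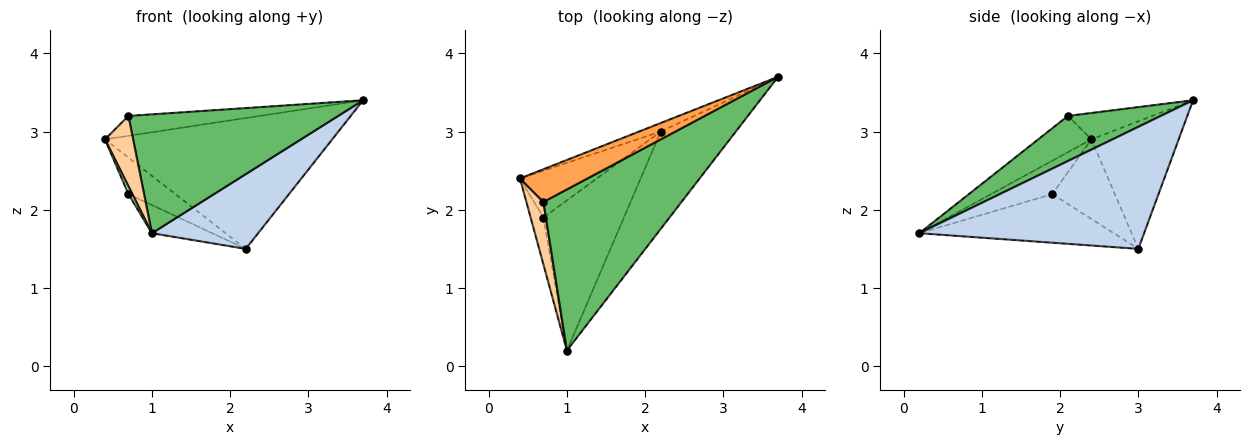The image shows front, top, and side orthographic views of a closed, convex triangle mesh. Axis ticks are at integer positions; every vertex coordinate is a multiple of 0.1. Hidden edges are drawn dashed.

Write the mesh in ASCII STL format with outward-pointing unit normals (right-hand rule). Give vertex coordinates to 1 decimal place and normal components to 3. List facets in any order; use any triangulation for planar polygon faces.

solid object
 facet normal -0.358 0.932 -0.061
  outer loop
   vertex 2.2 3.0 1.5
   vertex 0.4 2.4 2.9
   vertex 3.7 3.7 3.4
  endloop
 endfacet
 facet normal 0.790 -0.373 -0.486
  outer loop
   vertex 2.2 3.0 1.5
   vertex 3.7 3.7 3.4
   vertex 1.0 0.2 1.7
  endloop
 endfacet
 facet normal -0.317 0.493 0.810
  outer loop
   vertex 0.7 2.1 3.2
   vertex 3.7 3.7 3.4
   vertex 0.4 2.4 2.9
  endloop
 endfacet
 facet normal -0.816 -0.432 0.384
  outer loop
   vertex 0.7 2.1 3.2
   vertex 0.4 2.4 2.9
   vertex 1.0 0.2 1.7
  endloop
 endfacet
 facet normal 0.254 -0.574 0.778
  outer loop
   vertex 0.7 2.1 3.2
   vertex 1.0 0.2 1.7
   vertex 3.7 3.7 3.4
  endloop
 endfacet
 facet normal -0.932 -0.060 -0.357
  outer loop
   vertex 0.7 1.9 2.2
   vertex 1.0 0.2 1.7
   vertex 0.4 2.4 2.9
  endloop
 endfacet
 facet normal -0.633 0.475 -0.611
  outer loop
   vertex 0.7 1.9 2.2
   vertex 0.4 2.4 2.9
   vertex 2.2 3.0 1.5
  endloop
 endfacet
 facet normal -0.511 0.158 -0.845
  outer loop
   vertex 0.7 1.9 2.2
   vertex 2.2 3.0 1.5
   vertex 1.0 0.2 1.7
  endloop
 endfacet
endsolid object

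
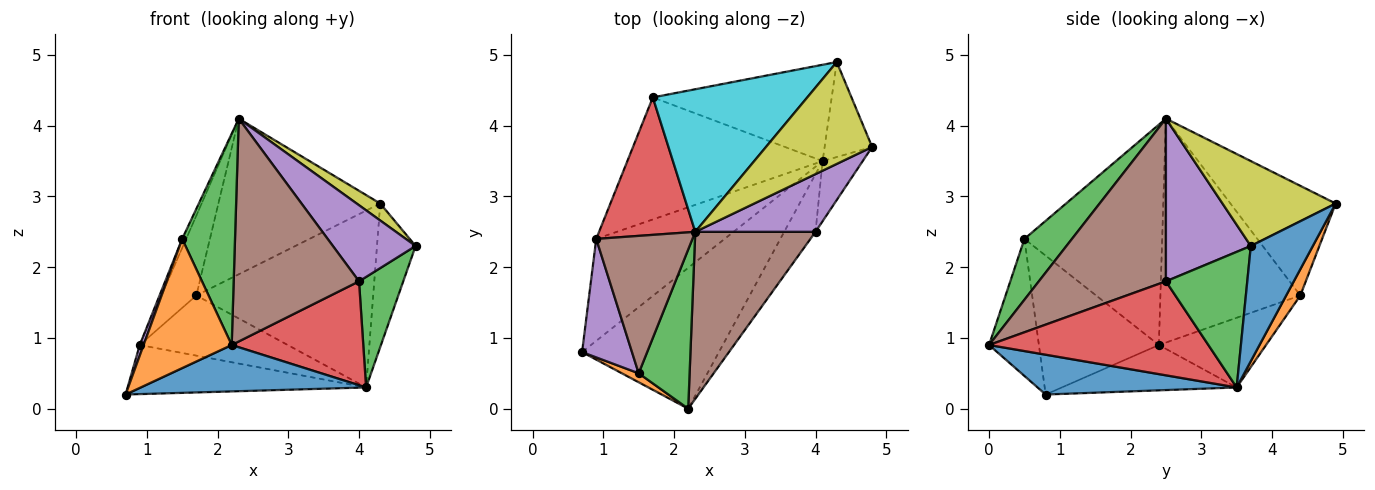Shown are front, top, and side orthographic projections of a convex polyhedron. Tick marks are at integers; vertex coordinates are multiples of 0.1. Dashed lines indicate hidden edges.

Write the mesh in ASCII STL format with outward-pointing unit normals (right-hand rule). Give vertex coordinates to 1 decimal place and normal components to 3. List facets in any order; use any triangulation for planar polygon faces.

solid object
 facet normal 0.266 -0.302 -0.915
  outer loop
   vertex 4.1 3.5 0.3
   vertex 2.2 0.0 0.9
   vertex 0.7 0.8 0.2
  endloop
 endfacet
 facet normal -0.491 -0.869 0.060
  outer loop
   vertex 1.5 0.5 2.4
   vertex 0.7 0.8 0.2
   vertex 2.2 0.0 0.9
  endloop
 endfacet
 facet normal 0.584 -0.649 0.489
  outer loop
   vertex 1.5 0.5 2.4
   vertex 2.2 0.0 0.9
   vertex 2.3 2.5 4.1
  endloop
 endfacet
 facet normal -0.896 0.224 0.385
  outer loop
   vertex 0.9 2.4 0.9
   vertex 2.3 2.5 4.1
   vertex 1.7 4.4 1.6
  endloop
 endfacet
 facet normal -0.941 -0.030 0.338
  outer loop
   vertex 0.9 2.4 0.9
   vertex 0.7 0.8 0.2
   vertex 1.5 0.5 2.4
  endloop
 endfacet
 facet normal -0.916 0.026 0.400
  outer loop
   vertex 0.9 2.4 0.9
   vertex 1.5 0.5 2.4
   vertex 2.3 2.5 4.1
  endloop
 endfacet
 facet normal -0.303 0.414 -0.859
  outer loop
   vertex 0.9 2.4 0.9
   vertex 4.1 3.5 0.3
   vertex 0.7 0.8 0.2
  endloop
 endfacet
 facet normal -0.305 0.421 -0.854
  outer loop
   vertex 0.9 2.4 0.9
   vertex 1.7 4.4 1.6
   vertex 4.1 3.5 0.3
  endloop
 endfacet
 facet normal 0.619 -0.129 0.774
  outer loop
   vertex 4.3 4.9 2.9
   vertex 2.3 2.5 4.1
   vertex 4.8 3.7 2.3
  endloop
 endfacet
 facet normal -0.432 0.665 0.609
  outer loop
   vertex 4.3 4.9 2.9
   vertex 1.7 4.4 1.6
   vertex 2.3 2.5 4.1
  endloop
 endfacet
 facet normal 0.801 0.499 -0.330
  outer loop
   vertex 4.3 4.9 2.9
   vertex 4.8 3.7 2.3
   vertex 4.1 3.5 0.3
  endloop
 endfacet
 facet normal 0.070 0.876 -0.477
  outer loop
   vertex 4.3 4.9 2.9
   vertex 4.1 3.5 0.3
   vertex 1.7 4.4 1.6
  endloop
 endfacet
 facet normal 0.850 -0.462 -0.251
  outer loop
   vertex 4.0 2.5 1.8
   vertex 4.1 3.5 0.3
   vertex 4.8 3.7 2.3
  endloop
 endfacet
 facet normal 0.824 -0.495 -0.275
  outer loop
   vertex 4.0 2.5 1.8
   vertex 2.2 0.0 0.9
   vertex 4.1 3.5 0.3
  endloop
 endfacet
 facet normal 0.633 -0.617 0.468
  outer loop
   vertex 4.0 2.5 1.8
   vertex 4.8 3.7 2.3
   vertex 2.3 2.5 4.1
  endloop
 endfacet
 facet normal 0.630 -0.621 0.466
  outer loop
   vertex 4.0 2.5 1.8
   vertex 2.3 2.5 4.1
   vertex 2.2 0.0 0.9
  endloop
 endfacet
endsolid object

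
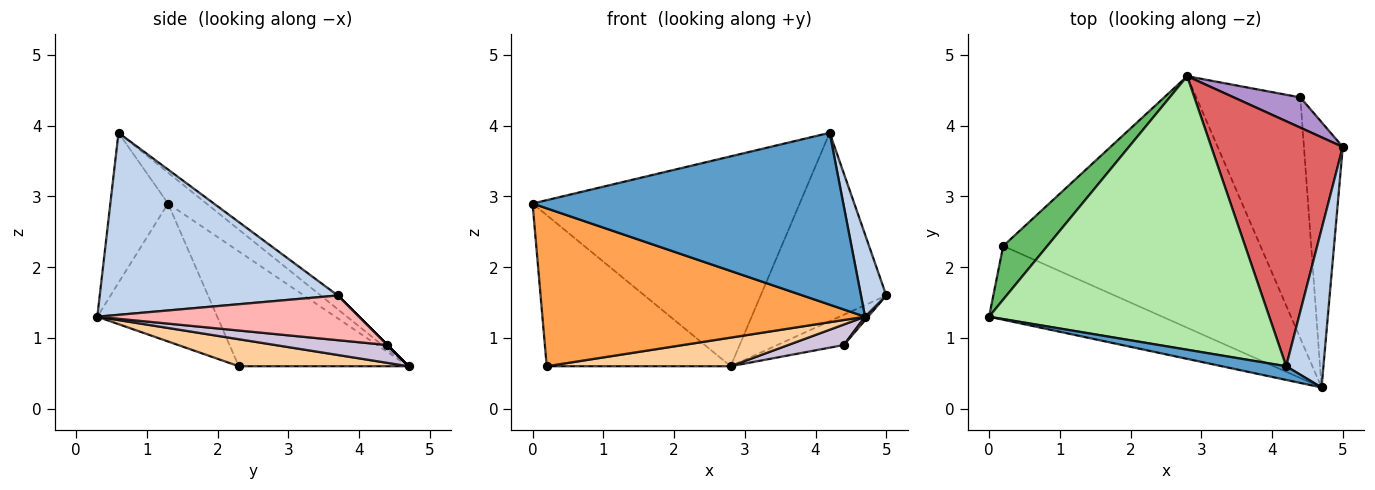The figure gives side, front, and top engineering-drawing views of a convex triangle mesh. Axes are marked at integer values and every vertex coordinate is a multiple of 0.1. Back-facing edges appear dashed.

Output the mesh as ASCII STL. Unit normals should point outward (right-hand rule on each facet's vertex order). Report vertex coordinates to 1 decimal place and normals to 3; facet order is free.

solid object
 facet normal -0.182 -0.980 0.078
  outer loop
   vertex 4.2 0.6 3.9
   vertex 0.0 1.3 2.9
   vertex 4.7 0.3 1.3
  endloop
 endfacet
 facet normal 0.974 -0.104 0.199
  outer loop
   vertex 4.2 0.6 3.9
   vertex 4.7 0.3 1.3
   vertex 5.0 3.7 1.6
  endloop
 endfacet
 facet normal -0.319 -0.859 -0.401
  outer loop
   vertex 0.2 2.3 0.6
   vertex 4.7 0.3 1.3
   vertex 0.0 1.3 2.9
  endloop
 endfacet
 facet normal 0.104 -0.112 -0.988
  outer loop
   vertex 2.8 4.7 0.6
   vertex 4.7 0.3 1.3
   vertex 0.2 2.3 0.6
  endloop
 endfacet
 facet normal -0.656 0.711 0.252
  outer loop
   vertex 2.8 4.7 0.6
   vertex 0.2 2.3 0.6
   vertex 0.0 1.3 2.9
  endloop
 endfacet
 facet normal -0.087 0.606 0.790
  outer loop
   vertex 2.8 4.7 0.6
   vertex 0.0 1.3 2.9
   vertex 4.2 0.6 3.9
  endloop
 endfacet
 facet normal -0.083 0.608 0.790
  outer loop
   vertex 2.8 4.7 0.6
   vertex 4.2 0.6 3.9
   vertex 5.0 3.7 1.6
  endloop
 endfacet
 facet normal 0.755 -0.009 -0.656
  outer loop
   vertex 4.4 4.4 0.9
   vertex 5.0 3.7 1.6
   vertex 4.7 0.3 1.3
  endloop
 endfacet
 facet normal 0.000 0.707 0.707
  outer loop
   vertex 4.4 4.4 0.9
   vertex 2.8 4.7 0.6
   vertex 5.0 3.7 1.6
  endloop
 endfacet
 facet normal 0.169 -0.083 -0.982
  outer loop
   vertex 4.4 4.4 0.9
   vertex 4.7 0.3 1.3
   vertex 2.8 4.7 0.6
  endloop
 endfacet
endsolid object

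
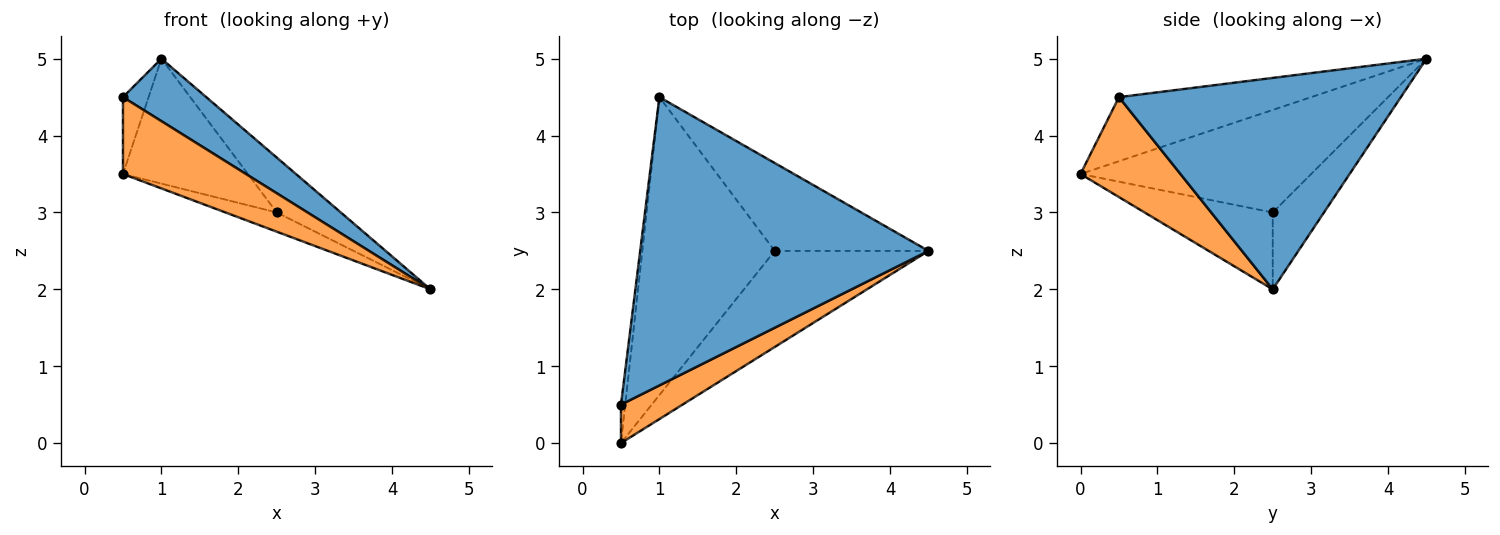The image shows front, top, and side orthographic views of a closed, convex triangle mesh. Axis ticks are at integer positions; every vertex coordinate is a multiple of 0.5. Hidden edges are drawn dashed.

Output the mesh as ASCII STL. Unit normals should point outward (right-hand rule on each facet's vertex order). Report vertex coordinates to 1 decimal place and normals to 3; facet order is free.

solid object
 facet normal 0.583 -0.172 0.794
  outer loop
   vertex 1.0 4.5 5.0
   vertex 0.5 0.5 4.5
   vertex 4.5 2.5 2.0
  endloop
 endfacet
 facet normal 0.588 -0.724 0.362
  outer loop
   vertex 0.5 0.0 3.5
   vertex 4.5 2.5 2.0
   vertex 0.5 0.5 4.5
  endloop
 endfacet
 facet normal -0.989 0.132 -0.066
  outer loop
   vertex 0.5 0.0 3.5
   vertex 0.5 0.5 4.5
   vertex 1.0 4.5 5.0
  endloop
 endfacet
 facet normal -0.390 0.488 -0.781
  outer loop
   vertex 2.5 2.5 3.0
   vertex 1.0 4.5 5.0
   vertex 4.5 2.5 2.0
  endloop
 endfacet
 facet normal -0.440 0.176 -0.880
  outer loop
   vertex 2.5 2.5 3.0
   vertex 4.5 2.5 2.0
   vertex 0.5 0.0 3.5
  endloop
 endfacet
 facet normal -0.581 0.315 -0.751
  outer loop
   vertex 2.5 2.5 3.0
   vertex 0.5 0.0 3.5
   vertex 1.0 4.5 5.0
  endloop
 endfacet
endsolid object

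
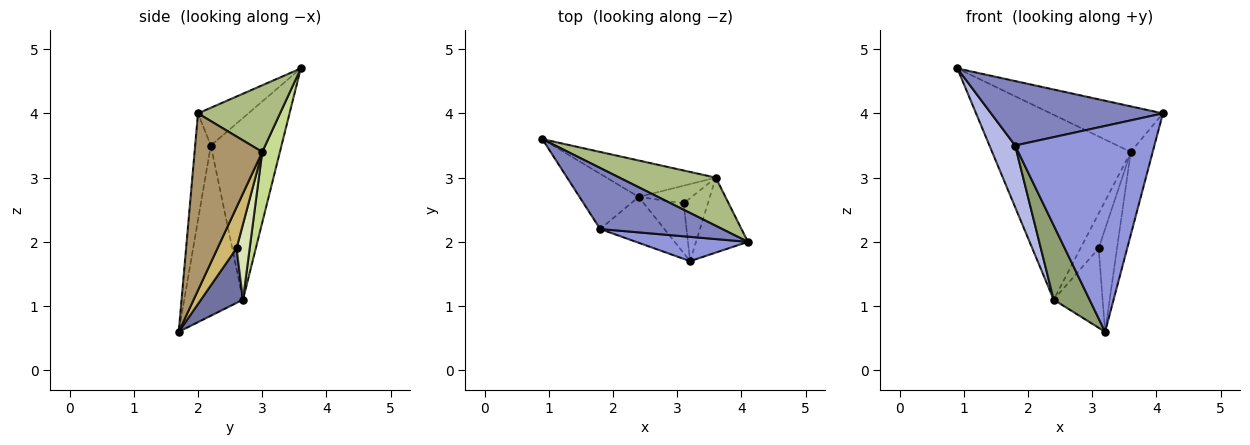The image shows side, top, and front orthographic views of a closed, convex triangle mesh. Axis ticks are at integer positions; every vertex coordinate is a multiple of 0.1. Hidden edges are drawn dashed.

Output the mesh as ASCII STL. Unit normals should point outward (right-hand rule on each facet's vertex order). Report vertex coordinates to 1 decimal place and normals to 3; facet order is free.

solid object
 facet normal 0.588 0.685 -0.429
  outer loop
   vertex 2.4 2.7 1.1
   vertex 3.1 2.6 1.9
   vertex 3.2 1.7 0.6
  endloop
 endfacet
 facet normal -0.208 -0.710 0.673
  outer loop
   vertex 1.8 2.2 3.5
   vertex 4.1 2.0 4.0
   vertex 0.9 3.6 4.7
  endloop
 endfacet
 facet normal -0.111 -0.987 0.117
  outer loop
   vertex 1.8 2.2 3.5
   vertex 3.2 1.7 0.6
   vertex 4.1 2.0 4.0
  endloop
 endfacet
 facet normal -0.899 -0.327 -0.293
  outer loop
   vertex 1.8 2.2 3.5
   vertex 0.9 3.6 4.7
   vertex 2.4 2.7 1.1
  endloop
 endfacet
 facet normal -0.812 -0.496 -0.306
  outer loop
   vertex 1.8 2.2 3.5
   vertex 2.4 2.7 1.1
   vertex 3.2 1.7 0.6
  endloop
 endfacet
 facet normal 0.449 0.614 0.649
  outer loop
   vertex 3.6 3.0 3.4
   vertex 0.9 3.6 4.7
   vertex 4.1 2.0 4.0
  endloop
 endfacet
 facet normal 0.124 0.974 -0.192
  outer loop
   vertex 3.6 3.0 3.4
   vertex 2.4 2.7 1.1
   vertex 0.9 3.6 4.7
  endloop
 endfacet
 facet normal 0.542 0.749 -0.380
  outer loop
   vertex 3.6 3.0 3.4
   vertex 3.1 2.6 1.9
   vertex 2.4 2.7 1.1
  endloop
 endfacet
 facet normal 0.916 0.297 -0.269
  outer loop
   vertex 3.6 3.0 3.4
   vertex 4.1 2.0 4.0
   vertex 3.2 1.7 0.6
  endloop
 endfacet
 facet normal 0.663 0.639 -0.391
  outer loop
   vertex 3.6 3.0 3.4
   vertex 3.2 1.7 0.6
   vertex 3.1 2.6 1.9
  endloop
 endfacet
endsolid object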